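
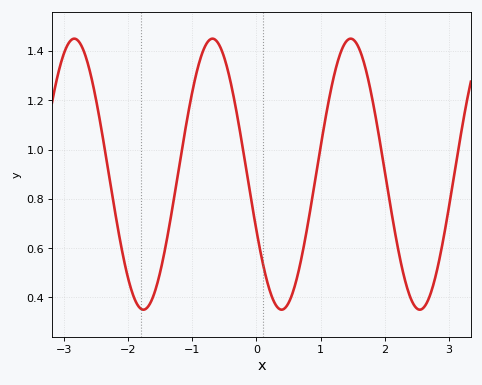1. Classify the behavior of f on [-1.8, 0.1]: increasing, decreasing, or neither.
neither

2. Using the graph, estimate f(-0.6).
1.43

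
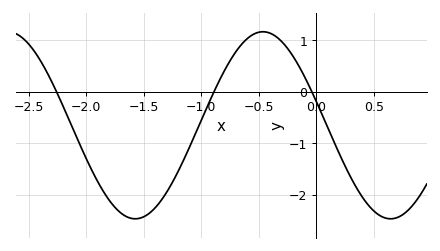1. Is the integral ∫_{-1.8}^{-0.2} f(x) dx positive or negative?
negative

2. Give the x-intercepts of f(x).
-2.26, -0.889, -0.037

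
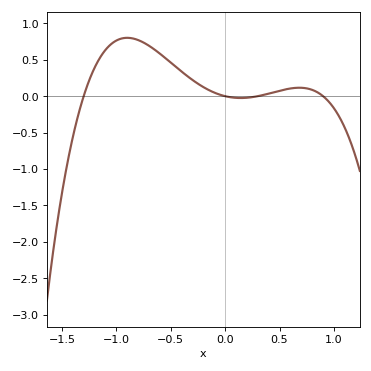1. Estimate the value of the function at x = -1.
0.763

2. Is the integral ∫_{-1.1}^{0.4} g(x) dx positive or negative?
positive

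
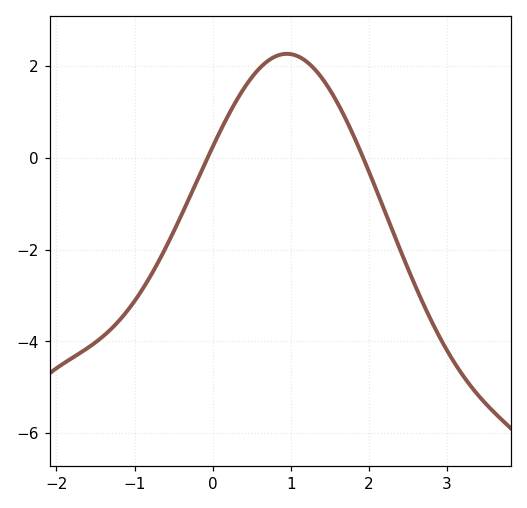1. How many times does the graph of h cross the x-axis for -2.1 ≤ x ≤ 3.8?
2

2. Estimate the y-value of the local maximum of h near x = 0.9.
2.27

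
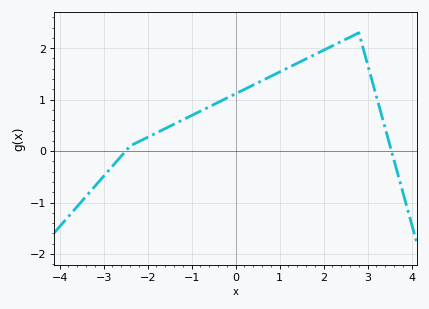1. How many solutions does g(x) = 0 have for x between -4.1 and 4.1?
2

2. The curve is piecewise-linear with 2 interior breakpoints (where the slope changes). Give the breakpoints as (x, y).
(-2.4, 0.1); (2.8, 2.3)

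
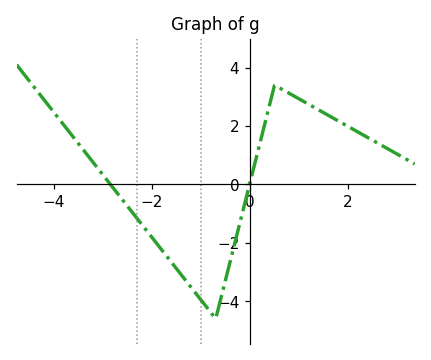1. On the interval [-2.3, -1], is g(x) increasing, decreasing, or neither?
decreasing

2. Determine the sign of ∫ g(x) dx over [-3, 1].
negative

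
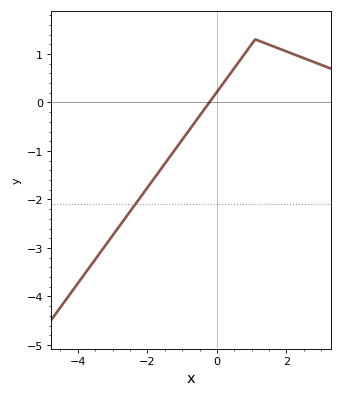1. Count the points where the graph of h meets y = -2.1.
1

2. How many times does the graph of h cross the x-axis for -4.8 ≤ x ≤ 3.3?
1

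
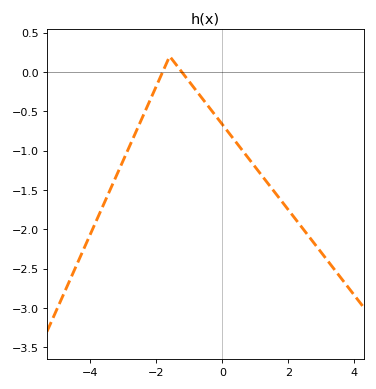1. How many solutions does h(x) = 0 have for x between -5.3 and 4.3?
2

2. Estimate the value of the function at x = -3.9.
-1.95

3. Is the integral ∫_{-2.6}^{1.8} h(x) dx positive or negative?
negative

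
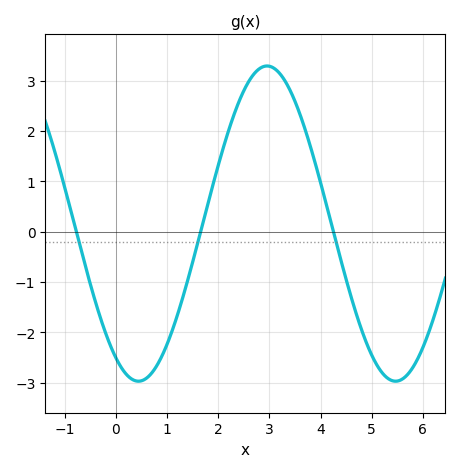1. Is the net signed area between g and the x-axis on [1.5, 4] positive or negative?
positive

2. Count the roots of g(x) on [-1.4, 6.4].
3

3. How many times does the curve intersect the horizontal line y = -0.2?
3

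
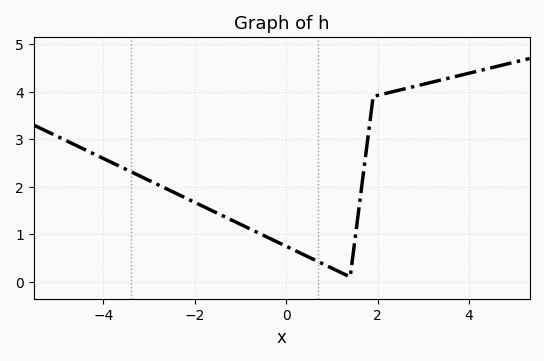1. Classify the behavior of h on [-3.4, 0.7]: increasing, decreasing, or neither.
decreasing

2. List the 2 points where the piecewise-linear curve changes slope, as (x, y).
(1.4, 0.1); (1.9, 3.9)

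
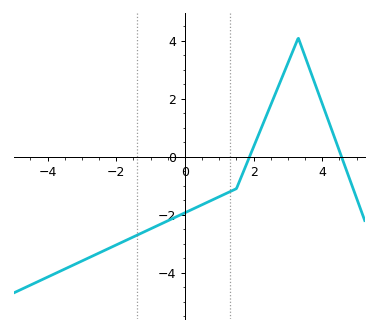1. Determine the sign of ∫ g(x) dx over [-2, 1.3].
negative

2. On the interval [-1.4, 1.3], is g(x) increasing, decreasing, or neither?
increasing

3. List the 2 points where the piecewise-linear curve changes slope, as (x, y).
(1.5, -1.1); (3.3, 4.1)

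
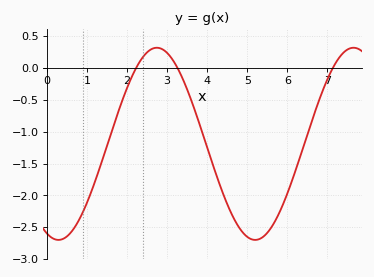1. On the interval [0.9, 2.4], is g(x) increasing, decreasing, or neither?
increasing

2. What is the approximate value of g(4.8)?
-2.5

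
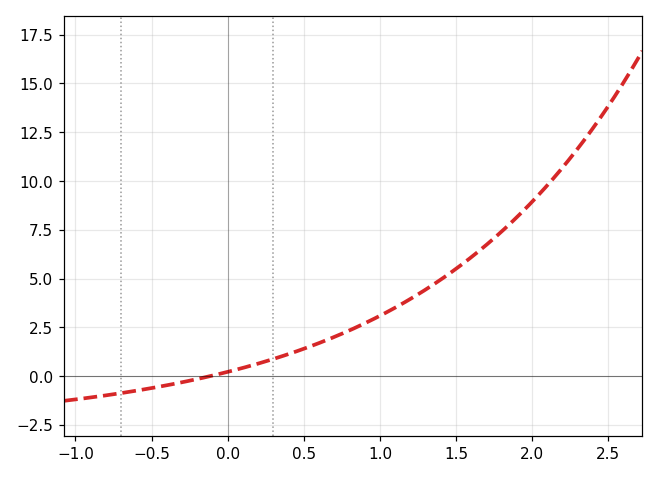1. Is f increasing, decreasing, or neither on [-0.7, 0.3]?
increasing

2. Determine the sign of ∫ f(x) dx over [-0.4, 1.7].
positive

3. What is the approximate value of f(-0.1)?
0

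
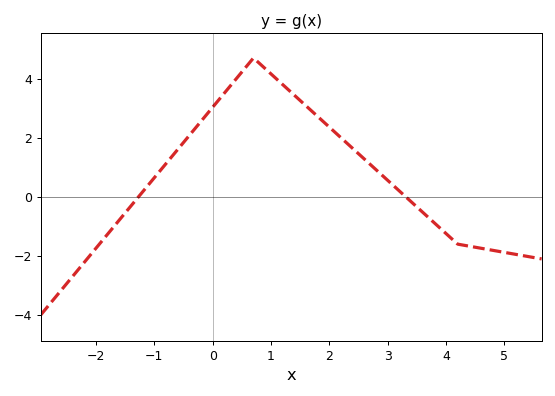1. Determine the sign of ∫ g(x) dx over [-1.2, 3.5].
positive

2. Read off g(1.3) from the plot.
3.62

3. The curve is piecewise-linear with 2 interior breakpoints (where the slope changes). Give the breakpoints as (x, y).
(0.7, 4.7); (4.2, -1.6)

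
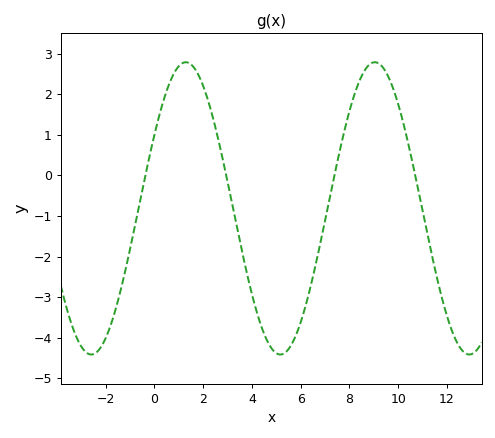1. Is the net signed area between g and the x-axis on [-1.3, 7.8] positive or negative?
negative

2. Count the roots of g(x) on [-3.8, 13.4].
4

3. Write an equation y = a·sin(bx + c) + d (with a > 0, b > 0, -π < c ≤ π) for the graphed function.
y = 3.6sin(0.81x + 0.53) - 0.81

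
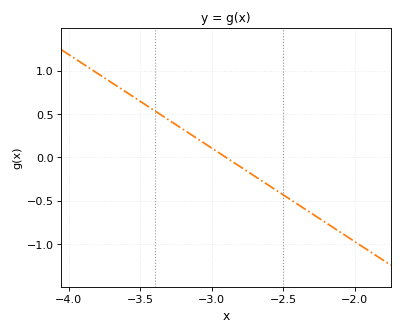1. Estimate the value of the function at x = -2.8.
-0.108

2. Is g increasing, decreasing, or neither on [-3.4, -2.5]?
decreasing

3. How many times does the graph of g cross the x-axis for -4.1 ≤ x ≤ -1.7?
1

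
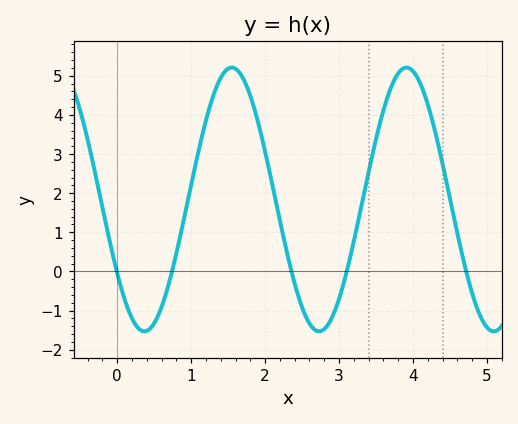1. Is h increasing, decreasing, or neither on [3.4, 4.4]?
neither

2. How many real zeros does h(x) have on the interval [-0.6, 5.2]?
5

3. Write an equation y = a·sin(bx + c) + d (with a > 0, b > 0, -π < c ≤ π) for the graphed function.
y = 3.37sin(2.66x - 2.55) + 1.84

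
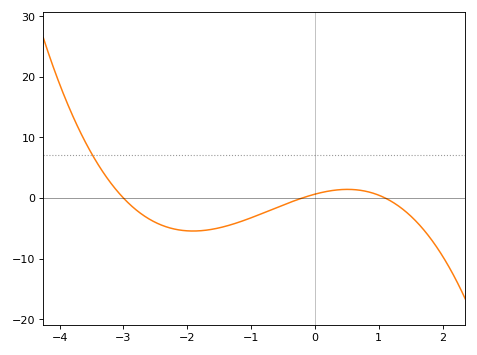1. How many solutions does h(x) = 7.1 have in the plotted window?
1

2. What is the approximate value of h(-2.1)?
-5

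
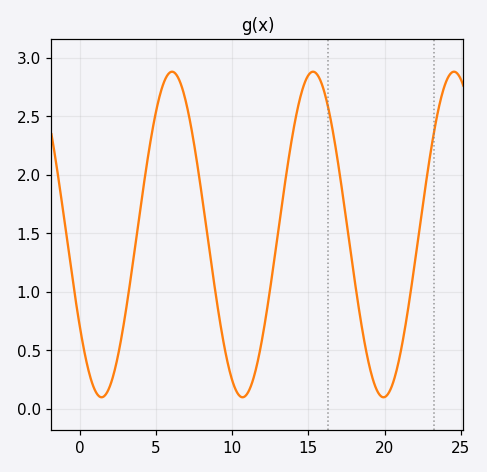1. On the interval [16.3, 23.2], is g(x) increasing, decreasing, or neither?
neither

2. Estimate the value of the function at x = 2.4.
0.384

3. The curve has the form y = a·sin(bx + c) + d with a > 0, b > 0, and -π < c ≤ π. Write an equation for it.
y = 1.39sin(0.68x - 2.55) + 1.49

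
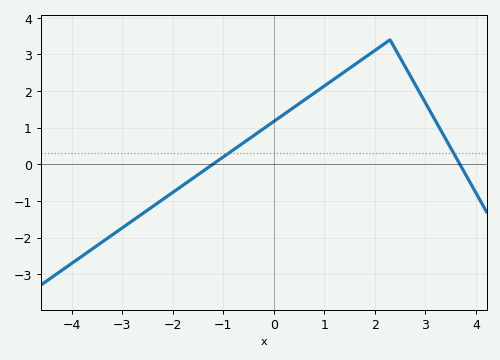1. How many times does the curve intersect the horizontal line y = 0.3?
2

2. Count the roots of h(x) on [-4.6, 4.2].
2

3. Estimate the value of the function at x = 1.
2.14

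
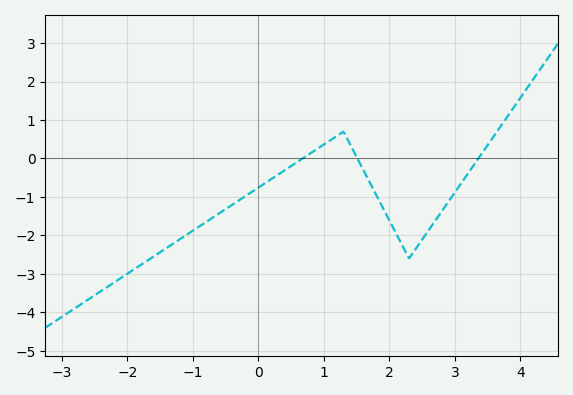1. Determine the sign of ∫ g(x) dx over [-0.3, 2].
negative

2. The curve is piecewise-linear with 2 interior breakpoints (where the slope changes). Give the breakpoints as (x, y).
(1.3, 0.7); (2.3, -2.6)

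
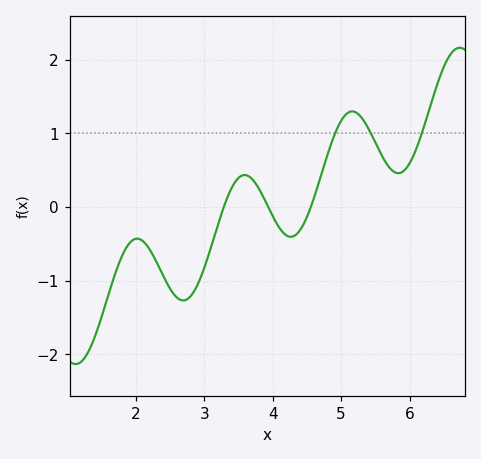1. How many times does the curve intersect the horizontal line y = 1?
3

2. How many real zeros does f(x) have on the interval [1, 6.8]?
3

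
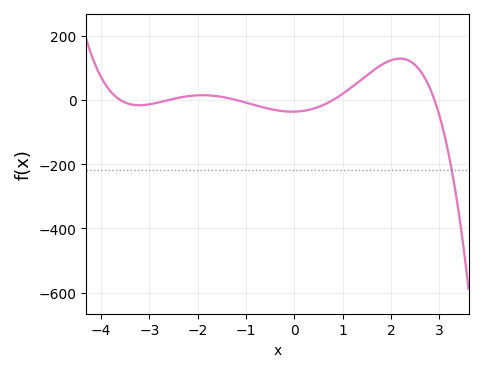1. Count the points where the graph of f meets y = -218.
1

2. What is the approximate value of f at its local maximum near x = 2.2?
129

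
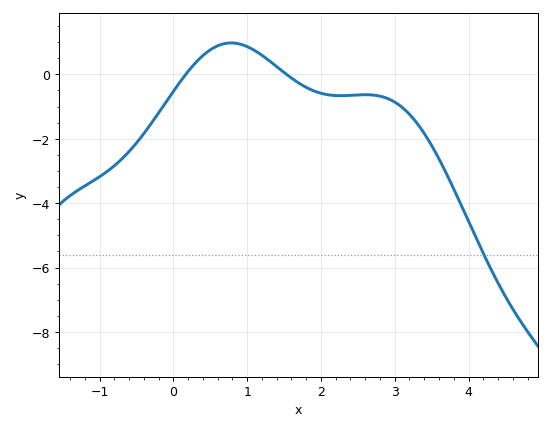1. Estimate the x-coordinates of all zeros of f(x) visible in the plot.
0.2, 1.5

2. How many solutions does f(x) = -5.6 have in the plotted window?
1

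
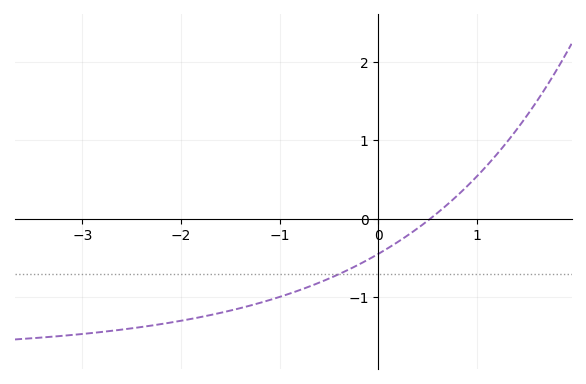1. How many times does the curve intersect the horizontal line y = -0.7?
1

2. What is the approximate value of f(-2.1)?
-1.3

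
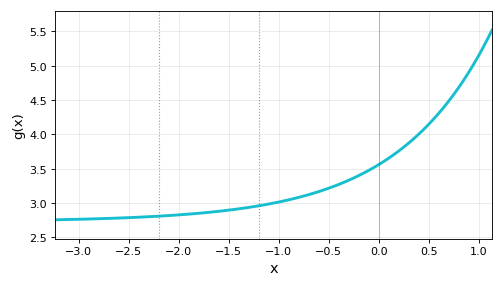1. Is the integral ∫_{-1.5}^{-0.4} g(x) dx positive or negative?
positive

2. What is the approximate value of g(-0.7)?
3.1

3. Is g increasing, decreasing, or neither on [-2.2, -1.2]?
increasing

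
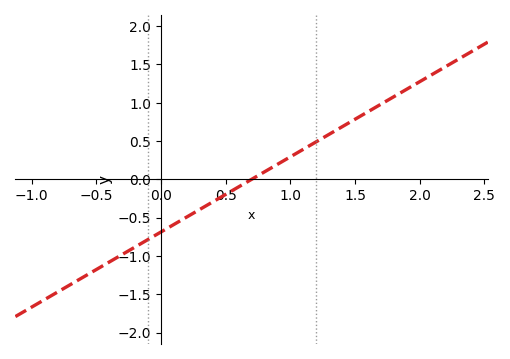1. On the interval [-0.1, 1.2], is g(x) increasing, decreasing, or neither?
increasing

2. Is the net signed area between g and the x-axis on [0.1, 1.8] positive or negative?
positive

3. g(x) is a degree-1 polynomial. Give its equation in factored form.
y = 0.98(x - 0.7)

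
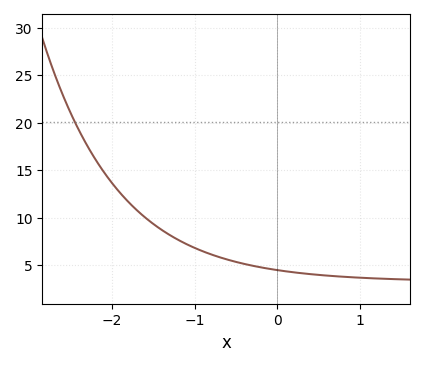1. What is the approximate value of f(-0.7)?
6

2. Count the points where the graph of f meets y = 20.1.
1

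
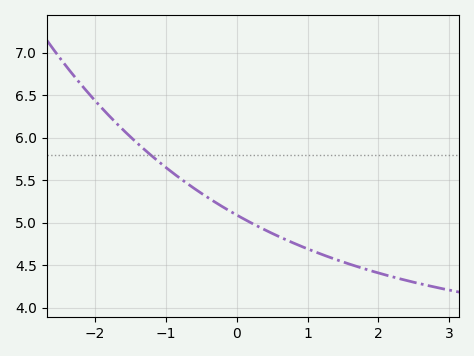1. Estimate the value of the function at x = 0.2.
5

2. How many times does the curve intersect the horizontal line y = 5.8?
1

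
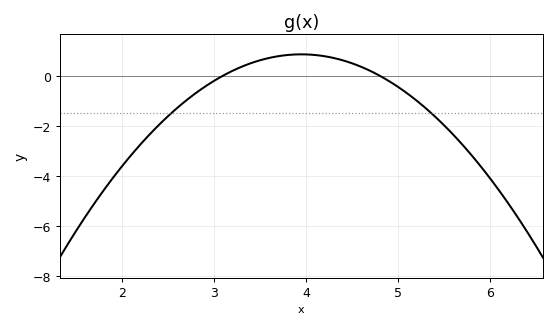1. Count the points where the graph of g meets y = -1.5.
2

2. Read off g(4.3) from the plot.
0.708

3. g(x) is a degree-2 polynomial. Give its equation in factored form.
y = -1.18(x - 3.1)(x - 4.8)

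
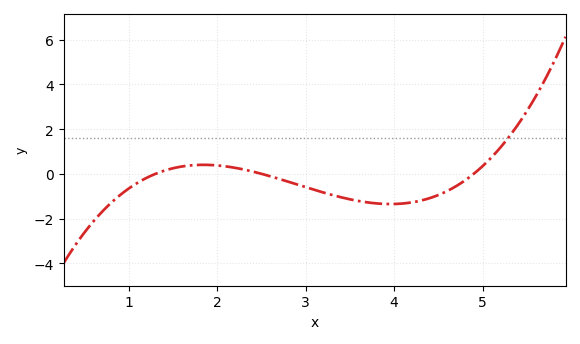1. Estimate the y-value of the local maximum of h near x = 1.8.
0.4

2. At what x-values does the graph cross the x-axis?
1.3, 2.5, 4.9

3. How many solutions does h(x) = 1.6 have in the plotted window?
1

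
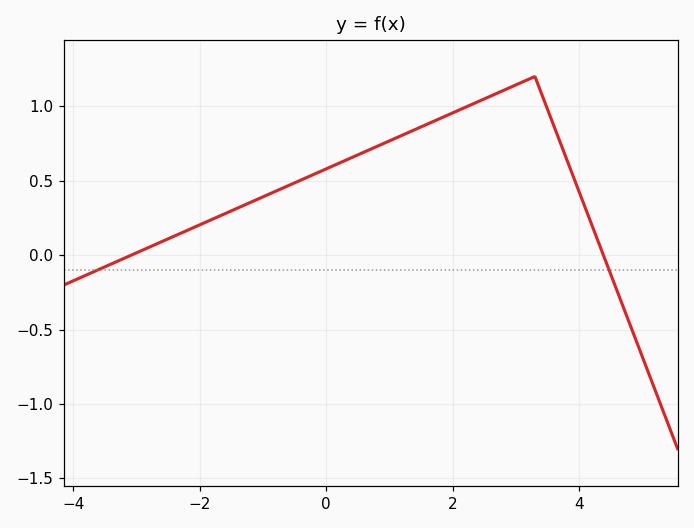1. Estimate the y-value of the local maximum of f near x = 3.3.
1.2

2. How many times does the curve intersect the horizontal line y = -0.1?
2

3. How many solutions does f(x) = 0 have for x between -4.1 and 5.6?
2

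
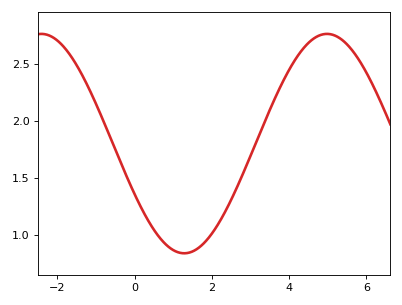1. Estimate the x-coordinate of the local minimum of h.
1.2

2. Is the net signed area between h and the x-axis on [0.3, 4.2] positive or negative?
positive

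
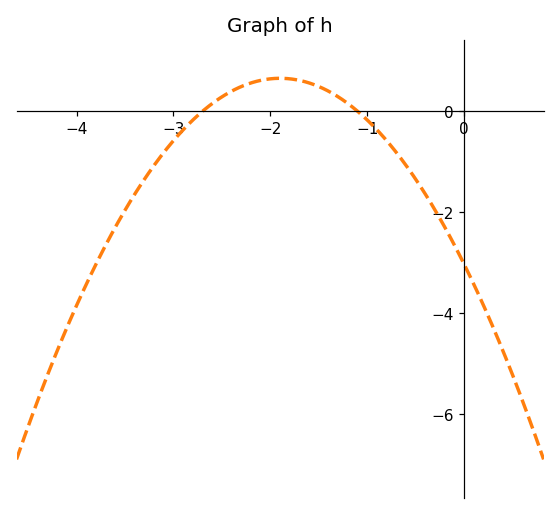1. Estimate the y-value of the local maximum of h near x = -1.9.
0.6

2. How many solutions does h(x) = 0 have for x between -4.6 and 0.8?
2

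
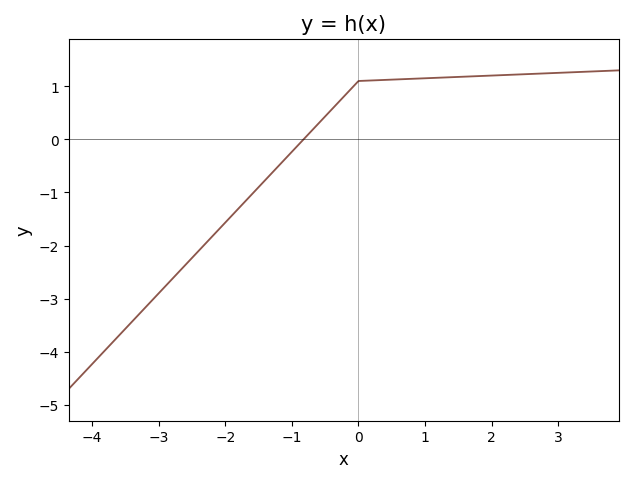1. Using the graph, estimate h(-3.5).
-3.57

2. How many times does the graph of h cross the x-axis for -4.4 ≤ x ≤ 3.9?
1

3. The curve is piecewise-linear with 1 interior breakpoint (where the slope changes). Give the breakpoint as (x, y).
(0, 1.1)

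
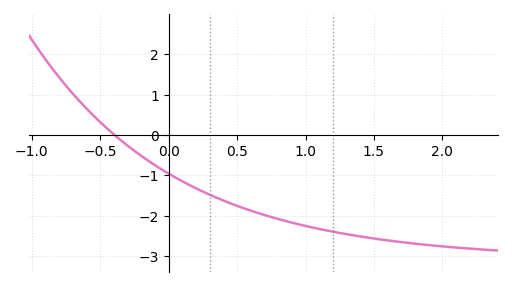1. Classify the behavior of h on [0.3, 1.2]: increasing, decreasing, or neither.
decreasing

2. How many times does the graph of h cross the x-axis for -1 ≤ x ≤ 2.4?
1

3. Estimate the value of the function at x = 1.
-2.26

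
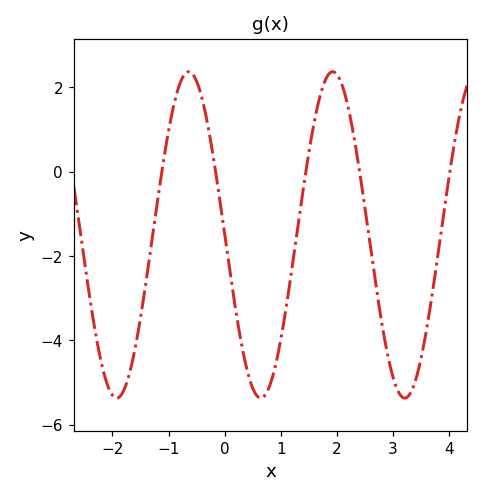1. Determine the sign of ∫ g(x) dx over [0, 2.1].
negative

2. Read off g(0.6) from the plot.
-5.4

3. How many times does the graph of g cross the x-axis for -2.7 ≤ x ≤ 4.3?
5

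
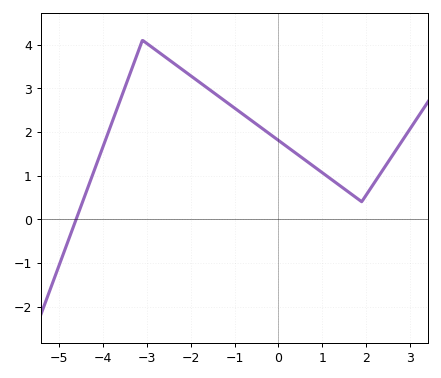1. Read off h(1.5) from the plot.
0.696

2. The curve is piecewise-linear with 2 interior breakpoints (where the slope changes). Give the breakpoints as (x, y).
(-3.1, 4.1); (1.9, 0.4)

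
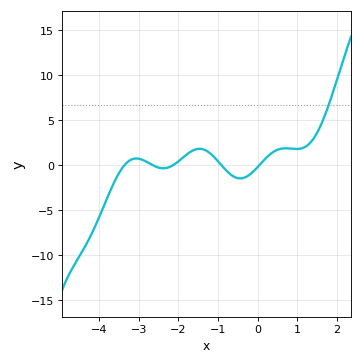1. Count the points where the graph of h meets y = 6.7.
1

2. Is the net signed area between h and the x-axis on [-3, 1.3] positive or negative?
positive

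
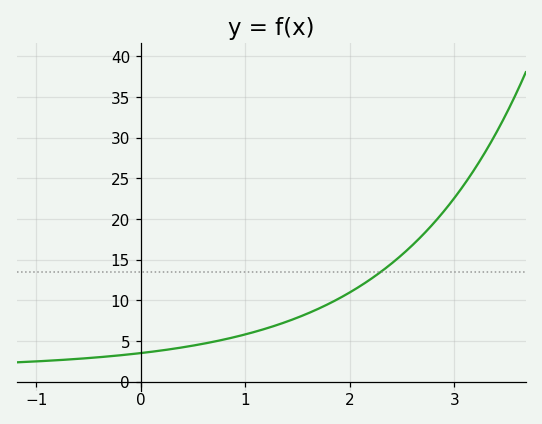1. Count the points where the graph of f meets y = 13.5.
1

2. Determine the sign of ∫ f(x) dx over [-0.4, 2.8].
positive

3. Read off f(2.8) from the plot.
19.5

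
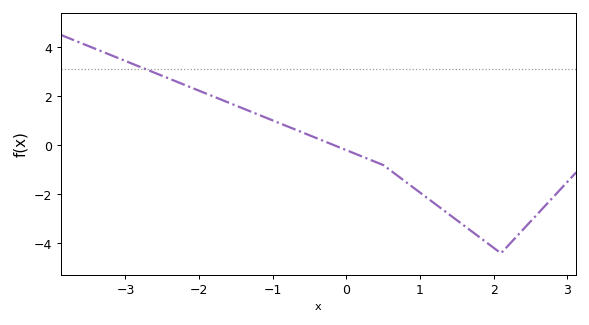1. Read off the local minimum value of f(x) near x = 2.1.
-4.4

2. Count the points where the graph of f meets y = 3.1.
1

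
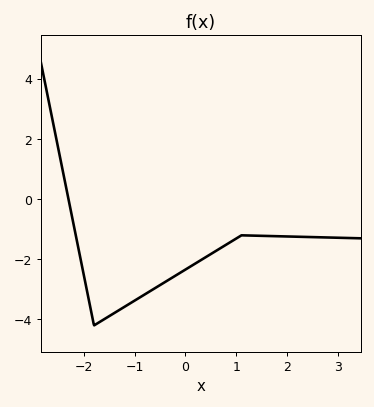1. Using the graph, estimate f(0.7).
-1.61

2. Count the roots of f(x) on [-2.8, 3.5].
1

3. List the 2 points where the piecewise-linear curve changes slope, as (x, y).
(-1.8, -4.2); (1.1, -1.2)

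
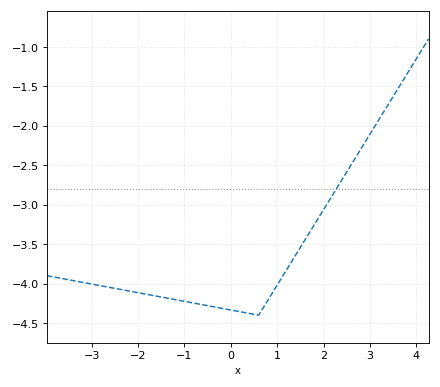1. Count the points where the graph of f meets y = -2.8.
1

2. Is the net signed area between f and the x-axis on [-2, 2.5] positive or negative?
negative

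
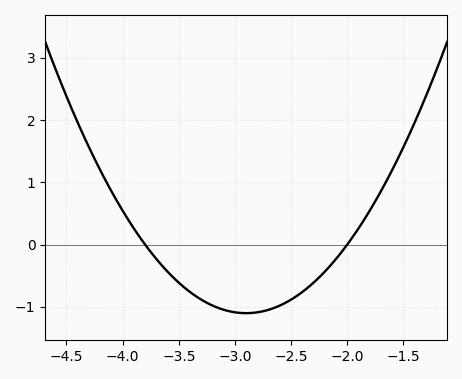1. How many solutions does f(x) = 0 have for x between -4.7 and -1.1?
2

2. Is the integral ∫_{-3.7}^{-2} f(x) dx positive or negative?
negative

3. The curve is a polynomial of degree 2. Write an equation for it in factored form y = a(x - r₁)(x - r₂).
y = 1.36(x + 3.8)(x + 2)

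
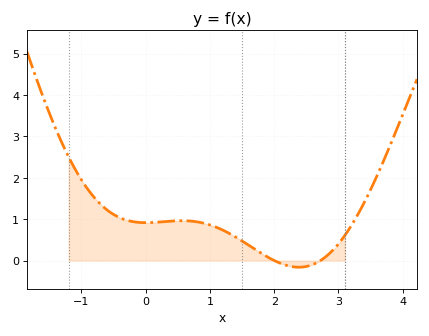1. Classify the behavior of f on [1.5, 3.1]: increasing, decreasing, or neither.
neither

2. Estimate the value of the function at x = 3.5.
1.71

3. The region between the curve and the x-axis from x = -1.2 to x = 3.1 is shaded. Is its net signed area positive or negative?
positive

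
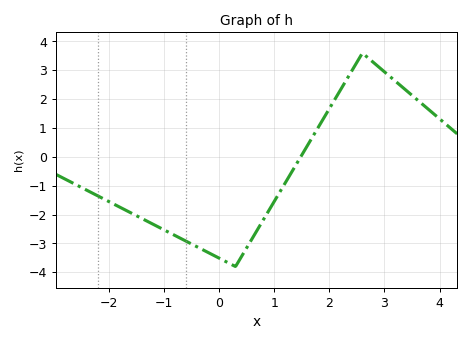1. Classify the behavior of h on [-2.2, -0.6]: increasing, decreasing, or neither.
decreasing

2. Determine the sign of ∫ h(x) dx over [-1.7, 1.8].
negative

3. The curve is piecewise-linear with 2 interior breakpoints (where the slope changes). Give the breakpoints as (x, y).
(0.3, -3.8); (2.6, 3.6)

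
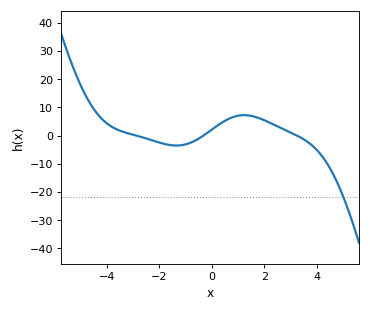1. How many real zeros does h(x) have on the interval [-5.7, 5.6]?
3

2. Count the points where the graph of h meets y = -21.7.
1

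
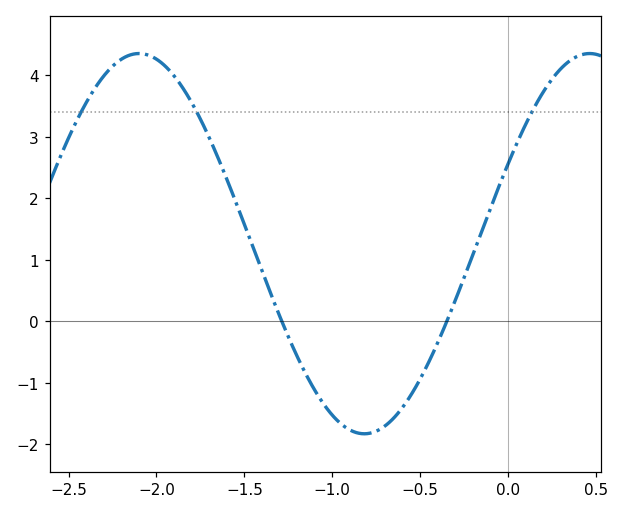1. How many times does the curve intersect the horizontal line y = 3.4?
3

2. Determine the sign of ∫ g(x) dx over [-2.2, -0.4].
positive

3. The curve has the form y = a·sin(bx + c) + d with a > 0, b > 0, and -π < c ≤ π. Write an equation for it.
y = 3.09sin(2.45x + 0.432) + 1.26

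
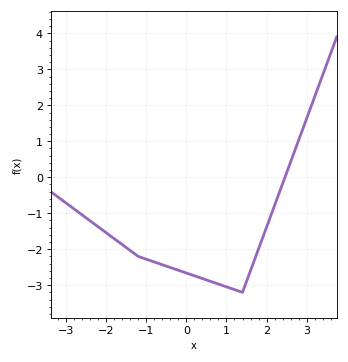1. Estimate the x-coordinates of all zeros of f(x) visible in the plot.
2.5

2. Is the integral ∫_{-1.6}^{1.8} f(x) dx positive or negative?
negative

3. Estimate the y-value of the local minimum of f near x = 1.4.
-3.2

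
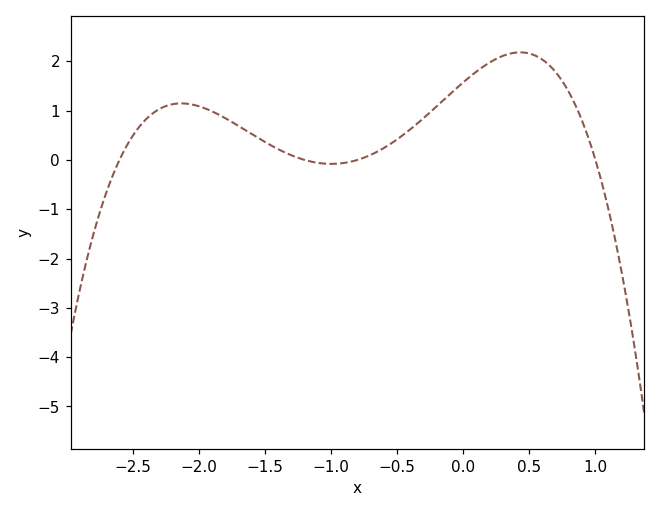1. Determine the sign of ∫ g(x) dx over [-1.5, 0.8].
positive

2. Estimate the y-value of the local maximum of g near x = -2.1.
1.15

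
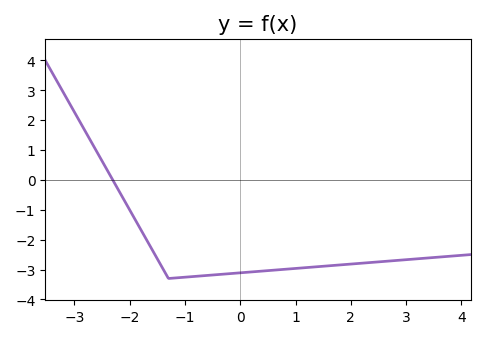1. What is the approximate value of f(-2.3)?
0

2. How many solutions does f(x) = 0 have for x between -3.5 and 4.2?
1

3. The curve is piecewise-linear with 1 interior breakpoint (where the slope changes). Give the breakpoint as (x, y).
(-1.3, -3.3)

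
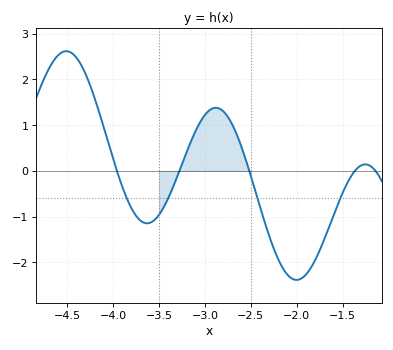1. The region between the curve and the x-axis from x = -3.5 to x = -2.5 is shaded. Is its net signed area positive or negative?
positive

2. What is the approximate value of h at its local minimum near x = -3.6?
-1.14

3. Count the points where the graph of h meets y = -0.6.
4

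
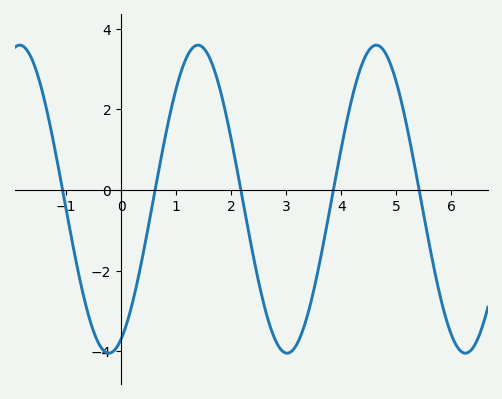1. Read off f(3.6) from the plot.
-1.85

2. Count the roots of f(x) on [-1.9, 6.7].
5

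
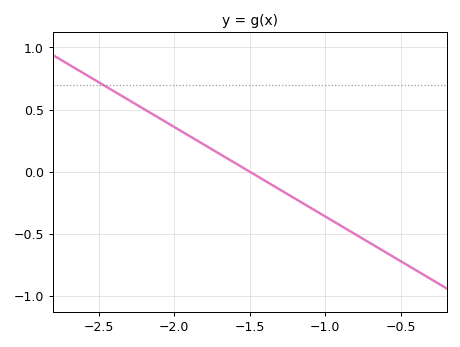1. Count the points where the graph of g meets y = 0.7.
1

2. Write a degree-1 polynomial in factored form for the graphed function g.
y = -0.72(x + 1.5)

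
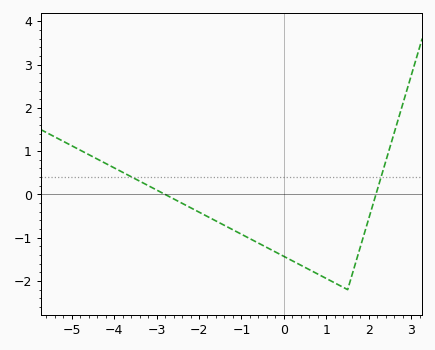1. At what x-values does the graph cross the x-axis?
-2.8, 2.2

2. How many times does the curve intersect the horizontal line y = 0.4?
2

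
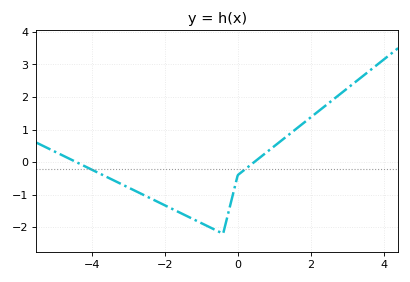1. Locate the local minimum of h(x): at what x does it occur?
-0.4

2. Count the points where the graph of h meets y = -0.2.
2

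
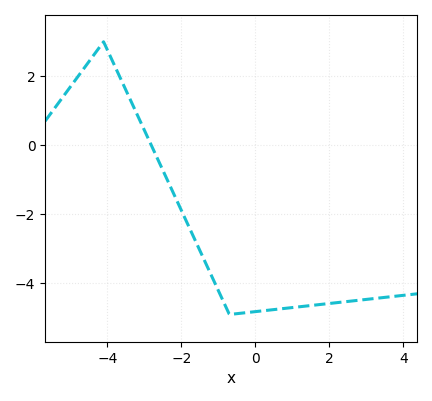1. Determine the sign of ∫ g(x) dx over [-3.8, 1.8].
negative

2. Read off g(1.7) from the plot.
-4.62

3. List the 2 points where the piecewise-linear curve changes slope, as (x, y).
(-4.1, 3); (-0.7, -4.9)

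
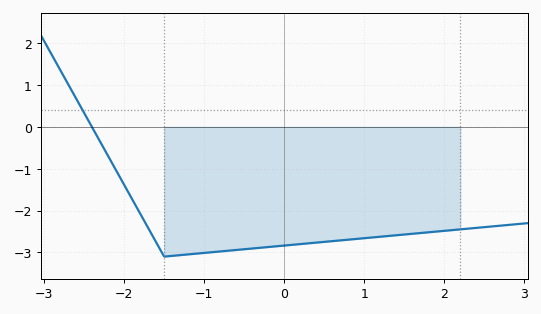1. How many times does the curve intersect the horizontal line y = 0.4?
1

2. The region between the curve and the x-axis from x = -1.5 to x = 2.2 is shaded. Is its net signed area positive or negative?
negative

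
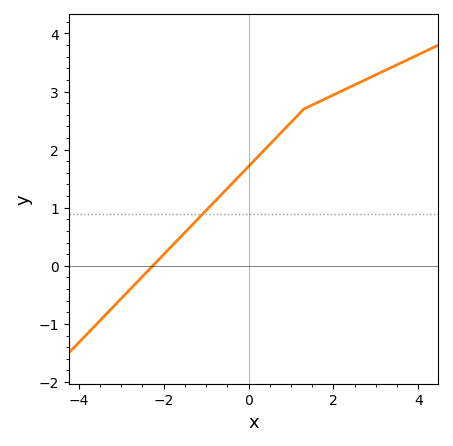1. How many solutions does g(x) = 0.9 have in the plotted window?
1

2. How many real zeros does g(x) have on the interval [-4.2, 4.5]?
1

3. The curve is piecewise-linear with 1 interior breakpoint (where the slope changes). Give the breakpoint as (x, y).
(1.3, 2.7)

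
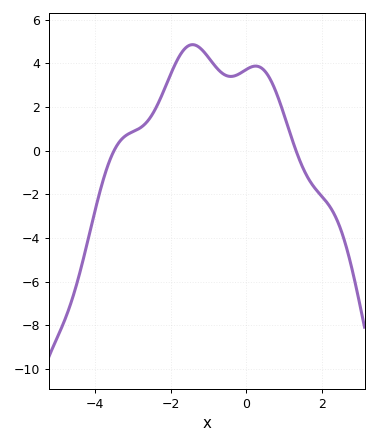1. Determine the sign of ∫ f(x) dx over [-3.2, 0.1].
positive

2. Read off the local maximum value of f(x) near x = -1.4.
4.8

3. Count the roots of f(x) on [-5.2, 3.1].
2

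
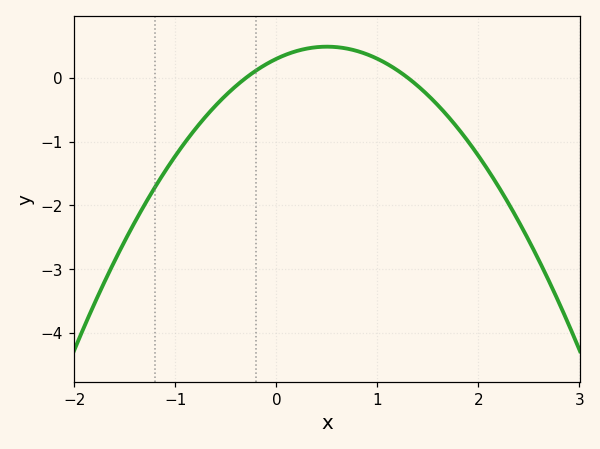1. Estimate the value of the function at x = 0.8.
0.4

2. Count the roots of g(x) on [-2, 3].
2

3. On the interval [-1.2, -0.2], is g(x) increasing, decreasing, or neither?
increasing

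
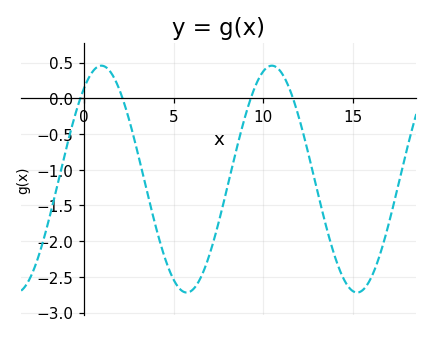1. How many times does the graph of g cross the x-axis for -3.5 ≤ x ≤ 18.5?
4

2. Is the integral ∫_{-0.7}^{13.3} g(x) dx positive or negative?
negative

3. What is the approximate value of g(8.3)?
-0.918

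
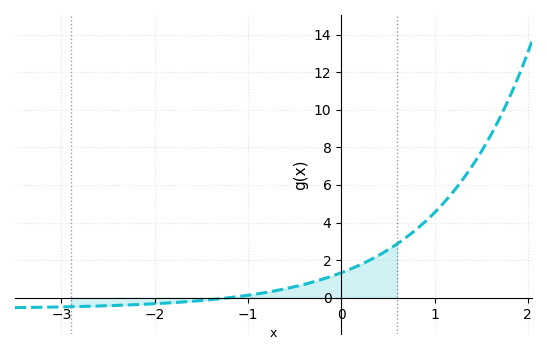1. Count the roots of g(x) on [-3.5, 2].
1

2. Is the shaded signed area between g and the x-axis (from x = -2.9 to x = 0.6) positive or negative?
positive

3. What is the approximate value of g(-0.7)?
0.377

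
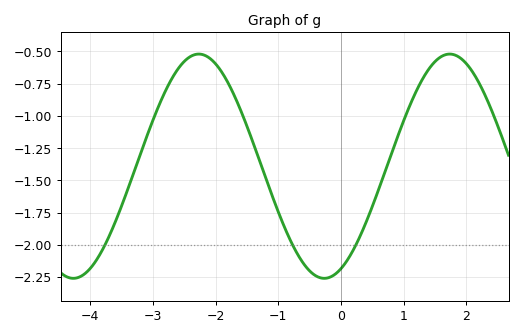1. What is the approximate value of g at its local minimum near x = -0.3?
-2.26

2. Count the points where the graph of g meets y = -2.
3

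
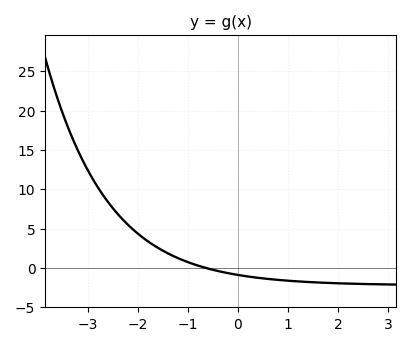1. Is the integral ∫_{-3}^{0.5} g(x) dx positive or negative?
positive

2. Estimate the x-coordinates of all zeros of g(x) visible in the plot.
-0.64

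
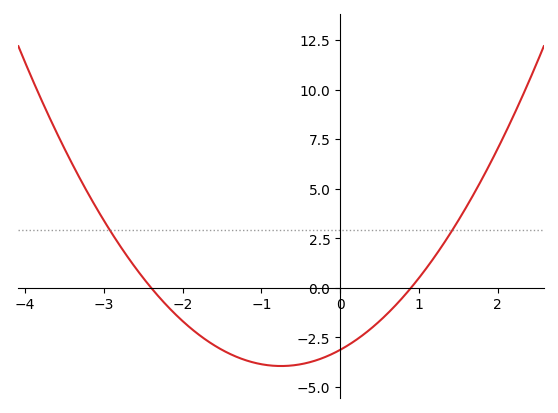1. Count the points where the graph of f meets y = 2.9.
2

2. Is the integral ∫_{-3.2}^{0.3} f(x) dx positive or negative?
negative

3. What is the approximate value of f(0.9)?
0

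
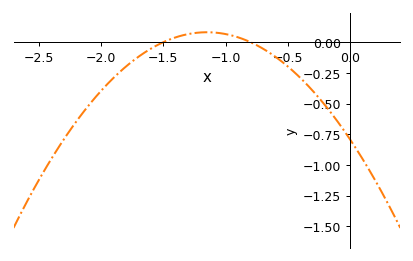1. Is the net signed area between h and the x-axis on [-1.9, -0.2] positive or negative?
negative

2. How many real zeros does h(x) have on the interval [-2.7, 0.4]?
2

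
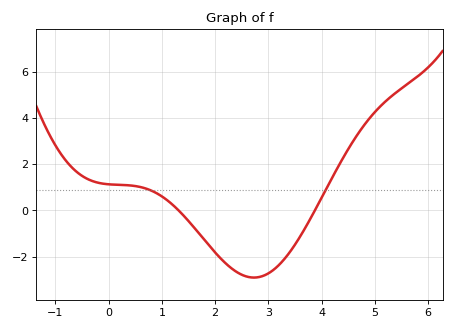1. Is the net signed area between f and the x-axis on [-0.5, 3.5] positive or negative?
negative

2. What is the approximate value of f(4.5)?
2.6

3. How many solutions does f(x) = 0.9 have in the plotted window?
2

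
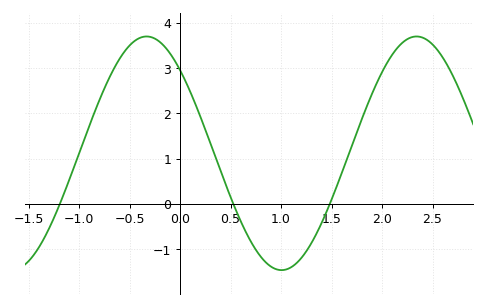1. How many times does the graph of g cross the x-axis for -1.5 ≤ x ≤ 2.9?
3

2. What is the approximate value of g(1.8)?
1.88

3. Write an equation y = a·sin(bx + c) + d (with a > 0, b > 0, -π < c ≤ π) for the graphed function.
y = 2.58sin(2.35x + 2.35) + 1.12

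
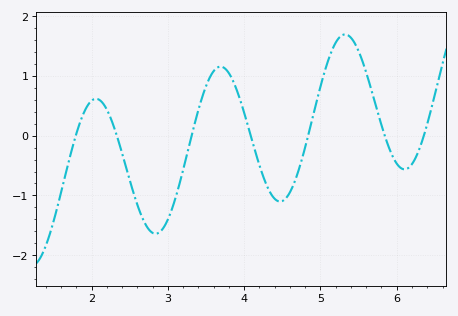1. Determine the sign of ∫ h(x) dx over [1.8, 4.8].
negative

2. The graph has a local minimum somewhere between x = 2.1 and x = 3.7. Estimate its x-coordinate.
2.8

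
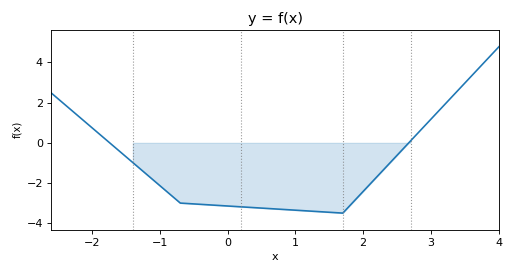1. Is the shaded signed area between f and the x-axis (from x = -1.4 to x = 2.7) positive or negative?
negative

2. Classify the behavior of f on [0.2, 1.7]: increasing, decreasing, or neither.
decreasing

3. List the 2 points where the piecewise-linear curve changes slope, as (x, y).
(-0.7, -3); (1.7, -3.5)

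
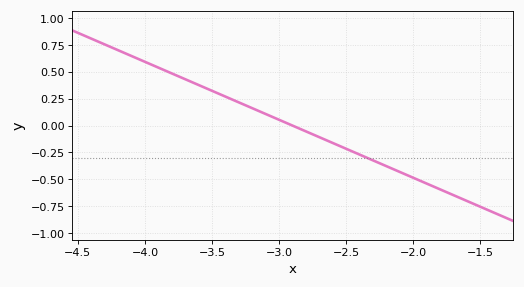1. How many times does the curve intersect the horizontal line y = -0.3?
1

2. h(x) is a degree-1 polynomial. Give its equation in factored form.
y = -0.54(x + 2.9)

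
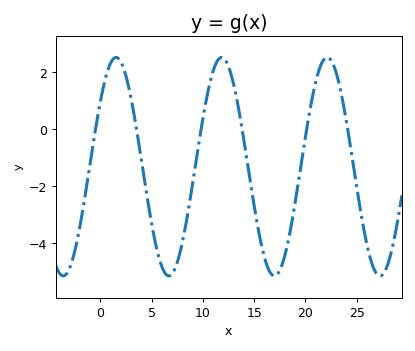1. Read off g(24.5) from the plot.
-0.8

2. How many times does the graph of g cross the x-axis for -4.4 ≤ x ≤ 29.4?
6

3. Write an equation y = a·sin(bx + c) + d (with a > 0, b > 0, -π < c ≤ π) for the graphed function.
y = 3.83sin(0.61x + 0.64) - 1.31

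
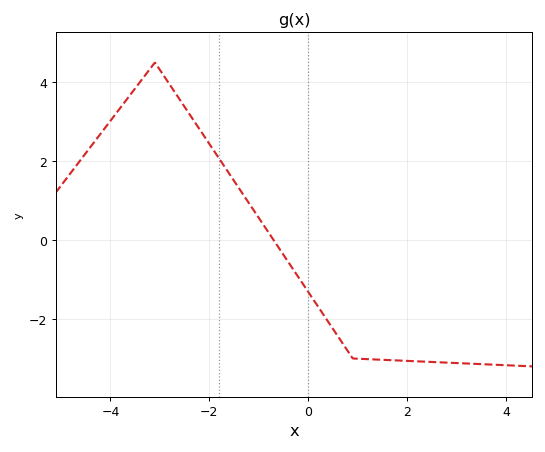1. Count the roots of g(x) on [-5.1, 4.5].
1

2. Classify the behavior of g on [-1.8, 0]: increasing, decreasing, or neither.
decreasing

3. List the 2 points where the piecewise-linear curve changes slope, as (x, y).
(-3.1, 4.5); (0.9, -3)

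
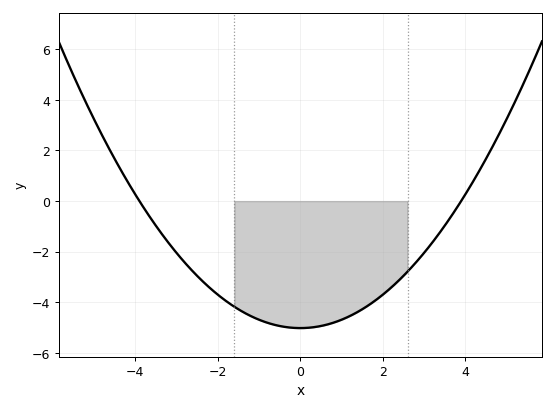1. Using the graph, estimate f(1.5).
-4.28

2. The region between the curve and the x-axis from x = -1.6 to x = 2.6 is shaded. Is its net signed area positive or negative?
negative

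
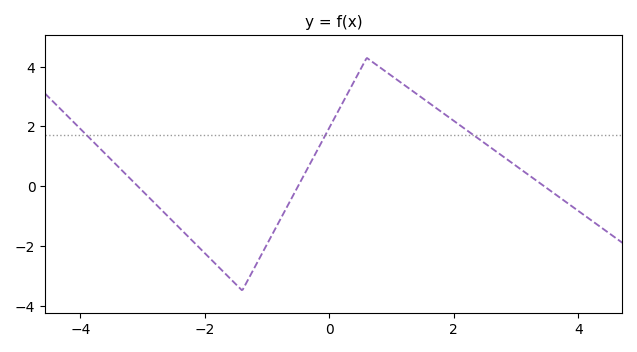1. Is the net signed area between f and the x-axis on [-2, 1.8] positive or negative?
positive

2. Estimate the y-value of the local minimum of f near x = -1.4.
-3.4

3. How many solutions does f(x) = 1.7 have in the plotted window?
3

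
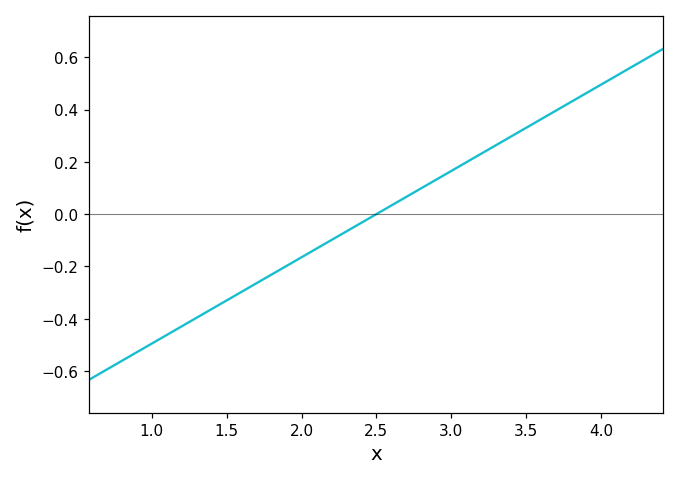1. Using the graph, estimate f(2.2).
-0.1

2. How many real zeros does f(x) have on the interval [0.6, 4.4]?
1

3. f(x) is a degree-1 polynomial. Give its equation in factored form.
y = 0.33(x - 2.5)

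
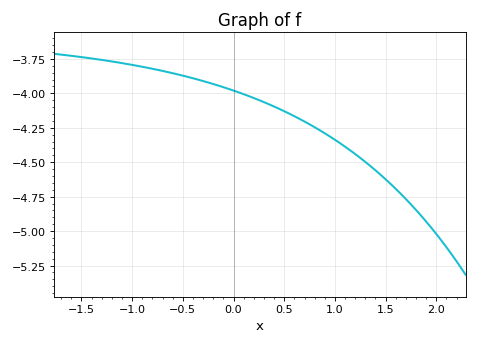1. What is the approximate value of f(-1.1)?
-3.78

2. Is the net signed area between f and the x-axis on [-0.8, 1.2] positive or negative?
negative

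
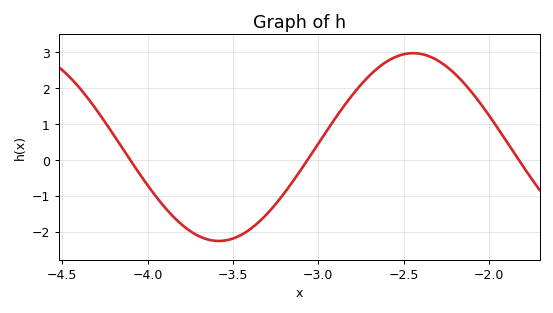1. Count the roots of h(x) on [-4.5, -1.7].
3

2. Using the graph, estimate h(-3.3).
-1.5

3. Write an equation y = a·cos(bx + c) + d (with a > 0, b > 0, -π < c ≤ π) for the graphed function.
y = 2.62cos(2.8x + 0.46) + 0.36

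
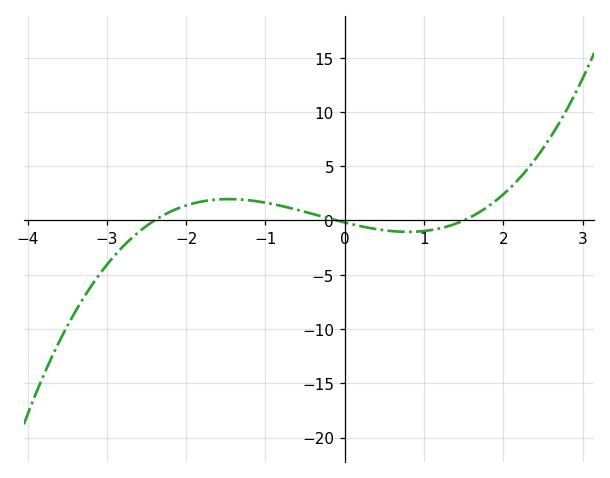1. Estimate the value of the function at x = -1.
1.5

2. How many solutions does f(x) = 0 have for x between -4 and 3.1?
3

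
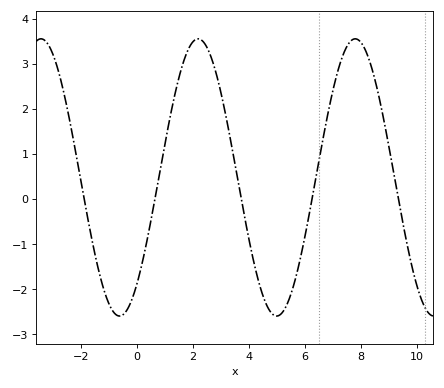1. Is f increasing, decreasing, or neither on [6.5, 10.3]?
neither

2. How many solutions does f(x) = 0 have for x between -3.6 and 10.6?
5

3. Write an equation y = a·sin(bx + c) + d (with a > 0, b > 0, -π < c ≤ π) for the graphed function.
y = 3.08sin(1.12x - 0.872) + 0.47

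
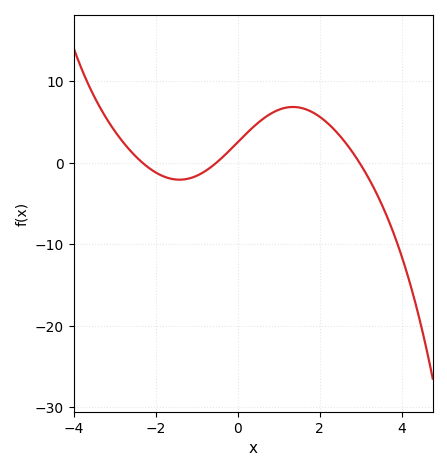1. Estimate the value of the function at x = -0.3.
1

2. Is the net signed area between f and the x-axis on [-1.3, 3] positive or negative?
positive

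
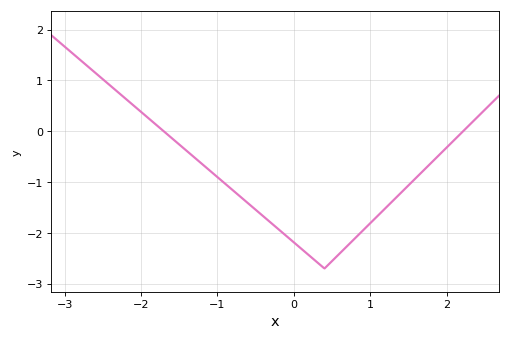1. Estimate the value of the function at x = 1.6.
-0.9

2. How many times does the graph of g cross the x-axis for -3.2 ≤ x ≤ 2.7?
2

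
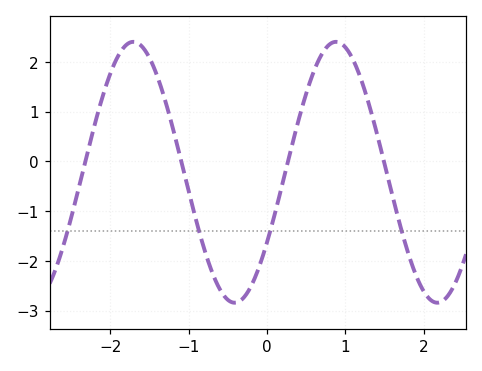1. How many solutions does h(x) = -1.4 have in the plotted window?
4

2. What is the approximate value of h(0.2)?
-0.438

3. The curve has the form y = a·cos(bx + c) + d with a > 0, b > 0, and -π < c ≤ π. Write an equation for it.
y = 2.62cos(2.43x - 2.14) - 0.22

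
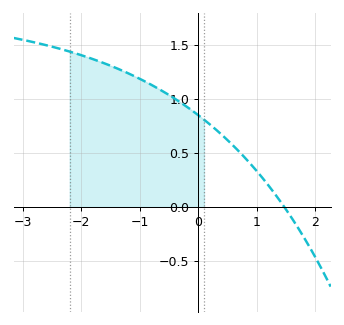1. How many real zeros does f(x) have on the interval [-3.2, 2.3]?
1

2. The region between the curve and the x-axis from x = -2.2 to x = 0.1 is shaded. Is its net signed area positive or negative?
positive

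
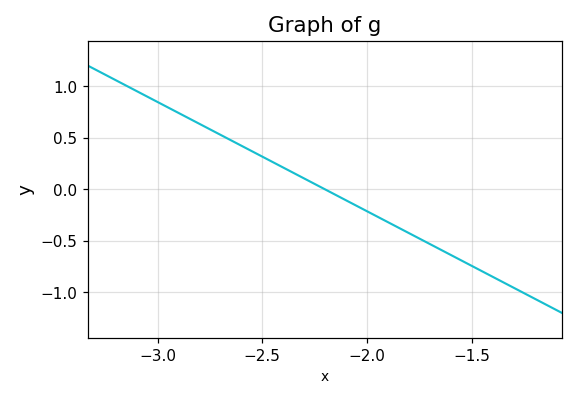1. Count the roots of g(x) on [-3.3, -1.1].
1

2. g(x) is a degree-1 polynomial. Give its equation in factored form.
y = -1.06(x + 2.2)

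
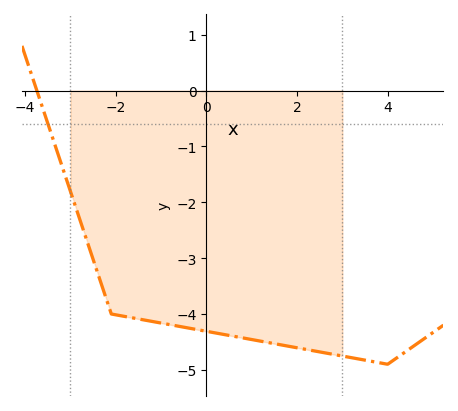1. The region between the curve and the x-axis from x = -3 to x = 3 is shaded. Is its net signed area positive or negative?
negative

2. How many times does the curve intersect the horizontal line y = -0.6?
1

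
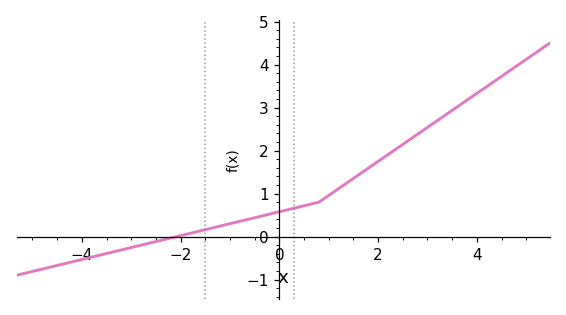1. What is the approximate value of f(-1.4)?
0.189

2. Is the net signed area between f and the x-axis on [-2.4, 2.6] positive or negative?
positive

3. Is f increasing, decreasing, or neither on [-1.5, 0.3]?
increasing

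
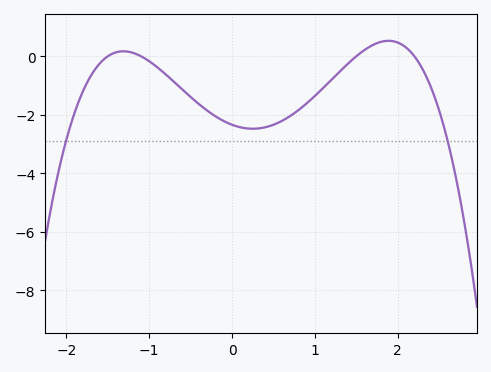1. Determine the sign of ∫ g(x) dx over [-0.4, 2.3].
negative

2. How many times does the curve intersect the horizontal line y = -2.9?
2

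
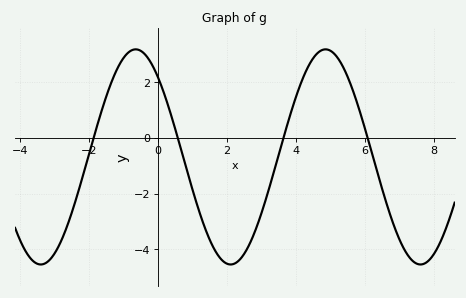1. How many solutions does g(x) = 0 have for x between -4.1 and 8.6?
4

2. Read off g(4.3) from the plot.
2.39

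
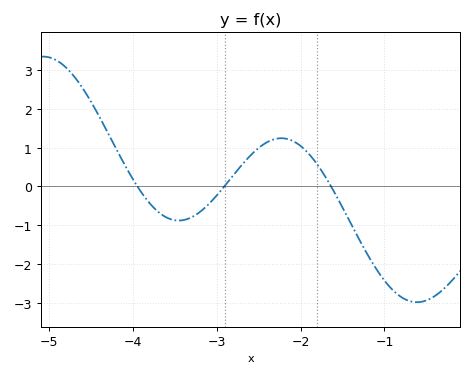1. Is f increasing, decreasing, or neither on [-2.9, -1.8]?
neither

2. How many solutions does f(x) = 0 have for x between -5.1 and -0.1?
3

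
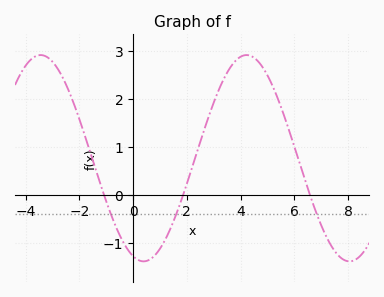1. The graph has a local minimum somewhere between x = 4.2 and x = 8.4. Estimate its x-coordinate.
8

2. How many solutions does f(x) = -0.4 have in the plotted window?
3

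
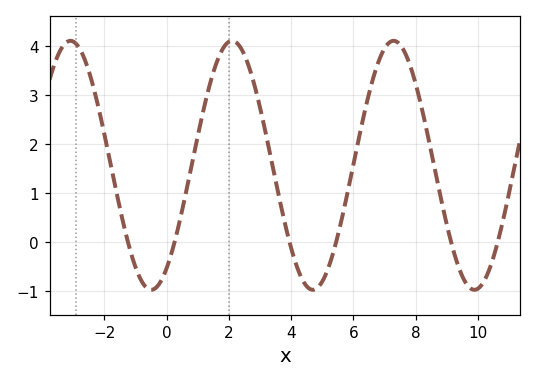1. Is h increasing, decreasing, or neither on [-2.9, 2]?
neither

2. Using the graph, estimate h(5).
-0.8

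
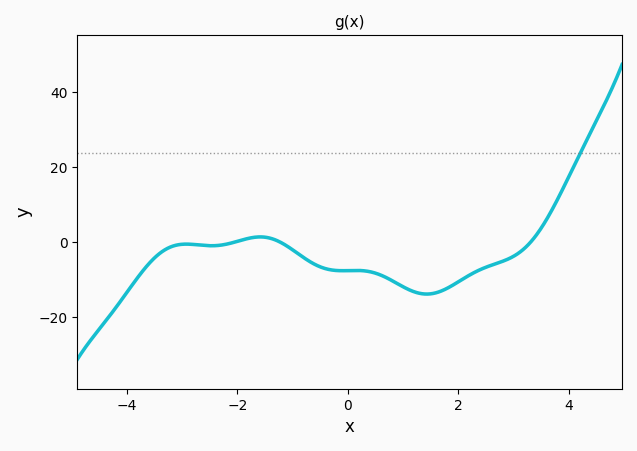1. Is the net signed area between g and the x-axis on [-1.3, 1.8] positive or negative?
negative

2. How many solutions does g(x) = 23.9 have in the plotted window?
1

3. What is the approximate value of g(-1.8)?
2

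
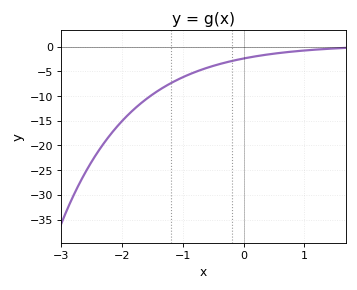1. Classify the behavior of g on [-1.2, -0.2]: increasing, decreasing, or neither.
increasing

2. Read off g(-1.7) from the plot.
-11.5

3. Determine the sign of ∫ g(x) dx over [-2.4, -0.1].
negative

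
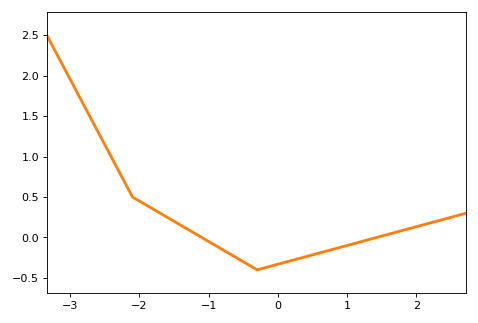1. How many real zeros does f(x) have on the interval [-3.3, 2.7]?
2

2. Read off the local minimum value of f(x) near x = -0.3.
-0.4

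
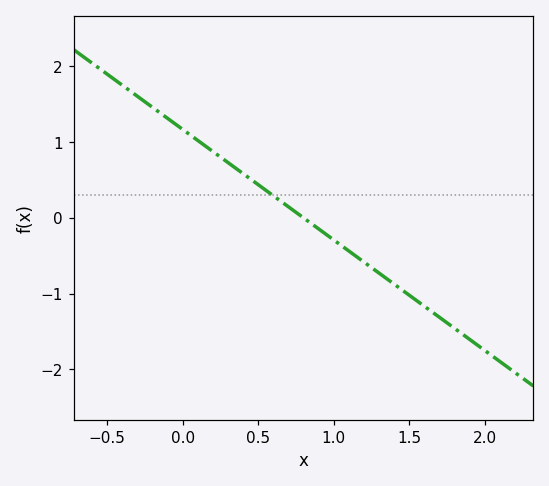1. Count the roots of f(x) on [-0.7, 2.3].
1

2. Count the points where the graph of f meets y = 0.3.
1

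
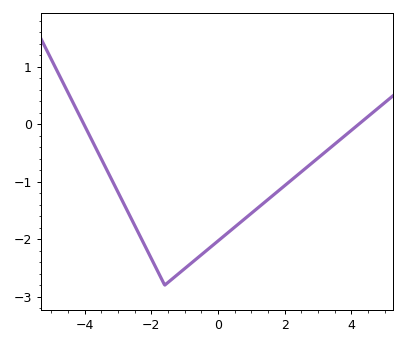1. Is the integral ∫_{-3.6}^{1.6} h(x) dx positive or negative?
negative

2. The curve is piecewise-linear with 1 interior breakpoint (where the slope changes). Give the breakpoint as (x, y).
(-1.6, -2.8)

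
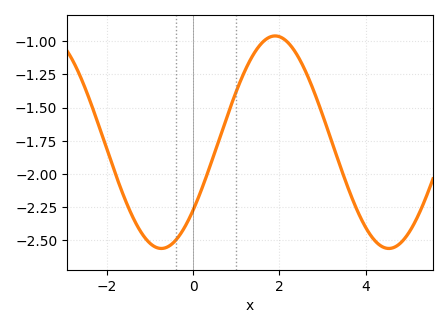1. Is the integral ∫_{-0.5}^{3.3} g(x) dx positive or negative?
negative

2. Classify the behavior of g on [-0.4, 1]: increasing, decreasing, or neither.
increasing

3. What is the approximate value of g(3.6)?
-2.1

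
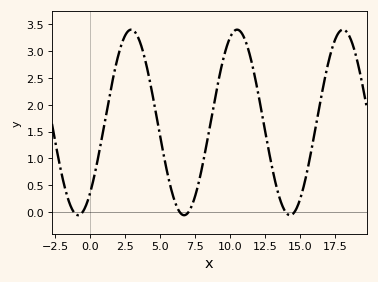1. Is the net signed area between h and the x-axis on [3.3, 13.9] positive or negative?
positive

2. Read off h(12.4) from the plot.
1.65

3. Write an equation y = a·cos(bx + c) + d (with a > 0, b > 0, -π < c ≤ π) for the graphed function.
y = 1.73cos(0.83x - 2.4) + 1.67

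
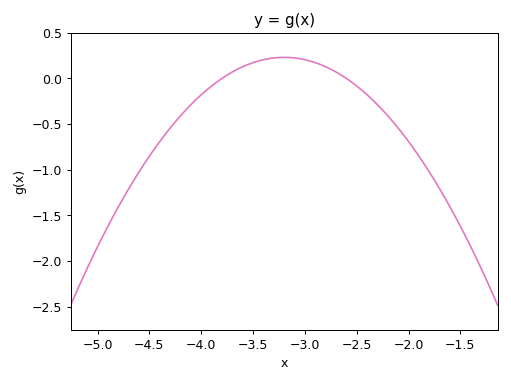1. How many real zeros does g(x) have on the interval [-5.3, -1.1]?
2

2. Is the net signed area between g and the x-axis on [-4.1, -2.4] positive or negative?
positive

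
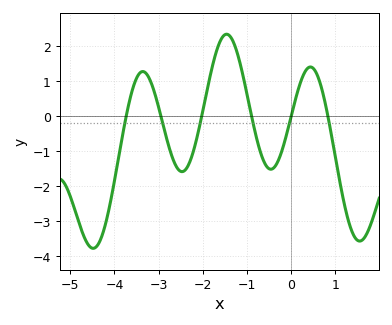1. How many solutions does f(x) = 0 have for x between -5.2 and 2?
6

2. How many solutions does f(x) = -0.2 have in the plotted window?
6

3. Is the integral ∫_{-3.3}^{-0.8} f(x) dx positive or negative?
positive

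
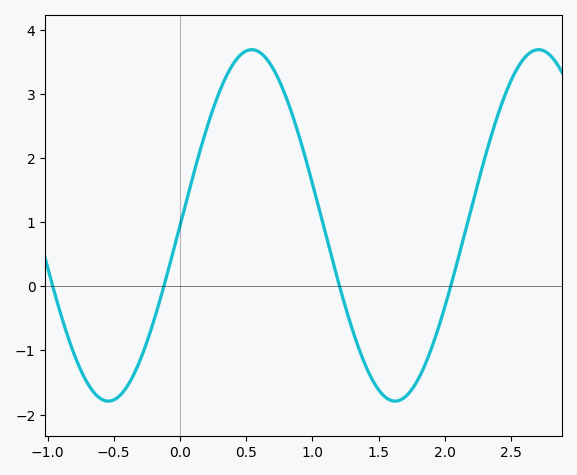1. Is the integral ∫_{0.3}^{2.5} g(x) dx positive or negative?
positive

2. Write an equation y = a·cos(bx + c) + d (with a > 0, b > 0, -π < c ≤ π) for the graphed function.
y = 2.74cos(2.9x - 1.6) + 0.95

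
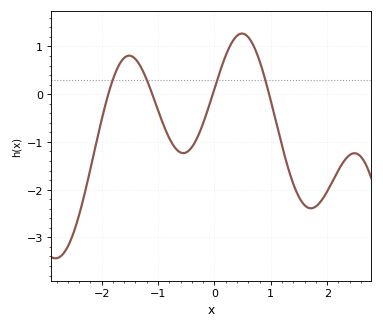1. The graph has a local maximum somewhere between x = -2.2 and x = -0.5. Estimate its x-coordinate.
-1.5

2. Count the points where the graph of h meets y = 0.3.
4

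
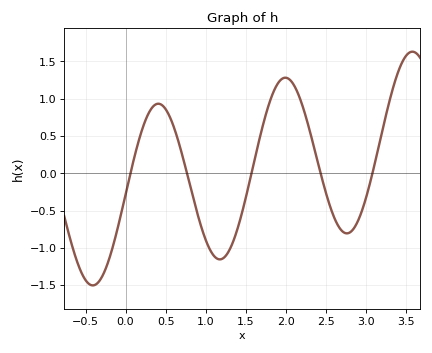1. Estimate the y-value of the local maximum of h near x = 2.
1.28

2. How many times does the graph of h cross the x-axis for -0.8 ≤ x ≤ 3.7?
5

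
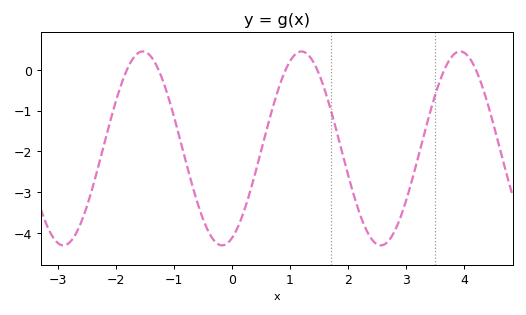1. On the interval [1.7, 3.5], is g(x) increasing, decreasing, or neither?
neither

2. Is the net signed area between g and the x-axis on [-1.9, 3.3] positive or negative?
negative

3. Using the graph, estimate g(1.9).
-2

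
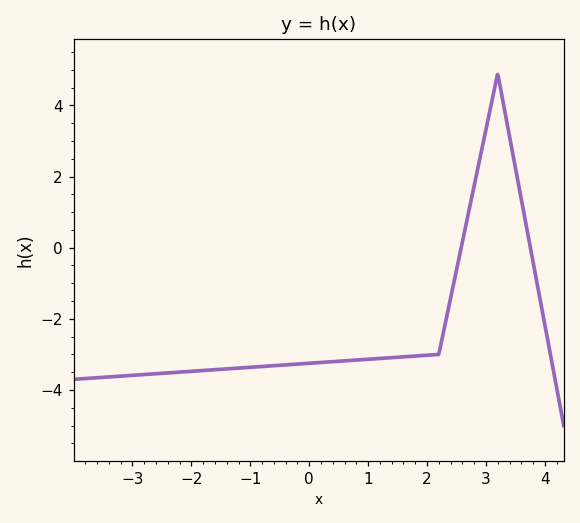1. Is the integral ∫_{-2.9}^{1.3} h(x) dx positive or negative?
negative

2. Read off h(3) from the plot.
3.32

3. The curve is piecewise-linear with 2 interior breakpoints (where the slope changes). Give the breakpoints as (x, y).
(2.2, -3); (3.2, 4.9)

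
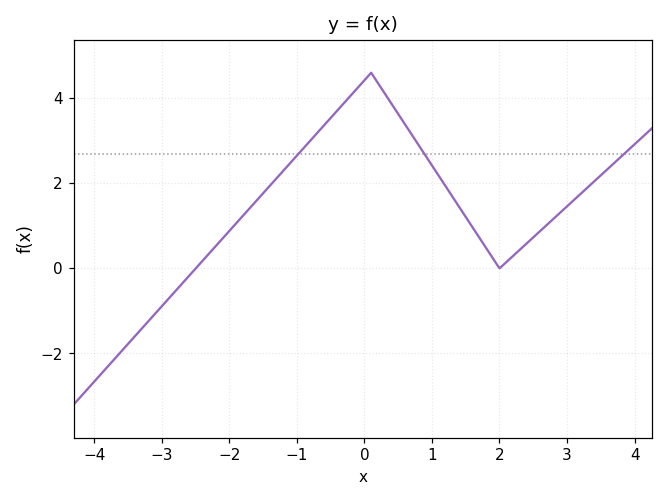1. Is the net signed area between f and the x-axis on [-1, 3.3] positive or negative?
positive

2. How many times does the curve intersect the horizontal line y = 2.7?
3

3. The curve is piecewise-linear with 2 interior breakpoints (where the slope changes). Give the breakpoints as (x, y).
(0.1, 4.6); (2, 0)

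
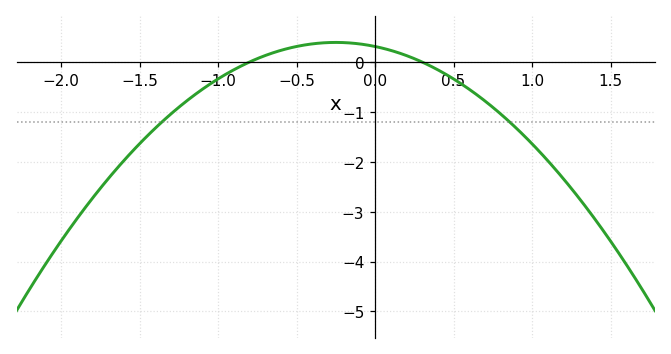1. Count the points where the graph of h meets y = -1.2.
2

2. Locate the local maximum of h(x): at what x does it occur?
-0.25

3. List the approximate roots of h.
-0.8, 0.3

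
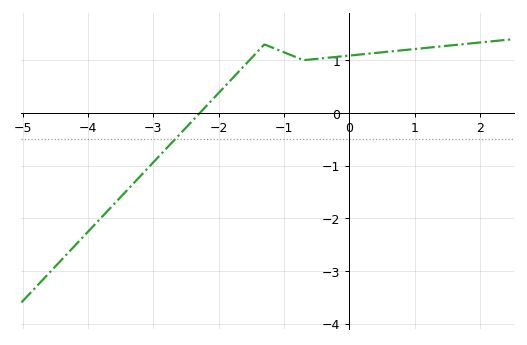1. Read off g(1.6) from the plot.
1.3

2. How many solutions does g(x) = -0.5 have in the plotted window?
1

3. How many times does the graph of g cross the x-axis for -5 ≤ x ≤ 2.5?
1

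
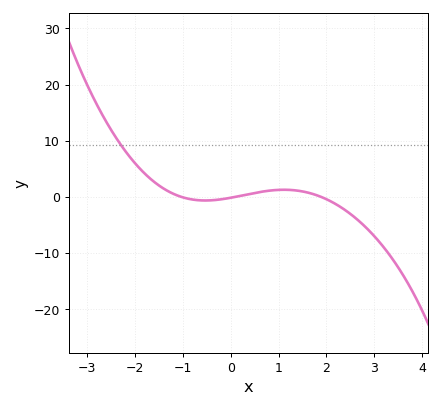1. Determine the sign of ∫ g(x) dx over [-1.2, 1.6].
positive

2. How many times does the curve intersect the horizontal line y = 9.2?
1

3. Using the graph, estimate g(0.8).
1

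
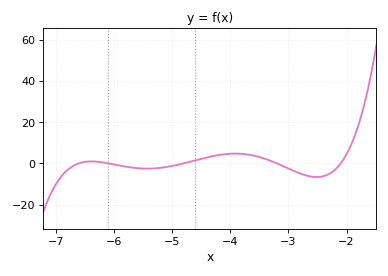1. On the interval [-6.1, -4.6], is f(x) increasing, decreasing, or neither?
neither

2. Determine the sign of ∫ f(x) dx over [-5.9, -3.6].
positive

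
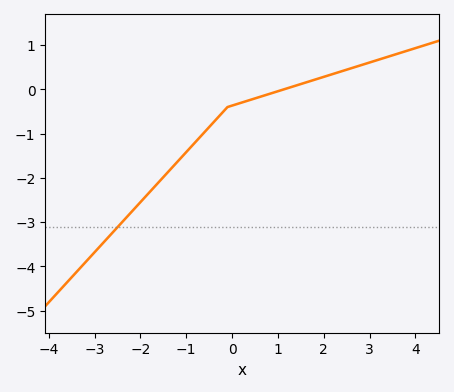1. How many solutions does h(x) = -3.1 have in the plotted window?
1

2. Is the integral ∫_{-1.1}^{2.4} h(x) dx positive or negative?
negative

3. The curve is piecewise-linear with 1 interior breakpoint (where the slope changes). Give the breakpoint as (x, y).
(-0.1, -0.4)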